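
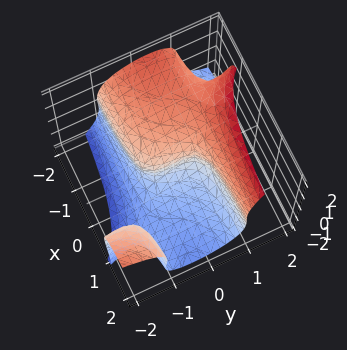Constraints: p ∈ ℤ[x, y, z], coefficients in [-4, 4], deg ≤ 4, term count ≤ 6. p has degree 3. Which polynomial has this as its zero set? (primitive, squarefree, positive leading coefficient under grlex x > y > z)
3*x*y^2 + y^3 + 2*y*z^2 - 2*z^3 - 3*x

(a) The degree is 3 — no degree-2 surface has this shape.
(b) Against the integer gridlines: it crosses the x-axis at the gridline x = 0; it crosses the y-axis at the gridline y = 0.
(c) Together with the visible shape, these determine p as stated.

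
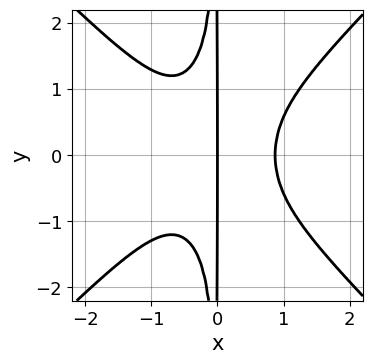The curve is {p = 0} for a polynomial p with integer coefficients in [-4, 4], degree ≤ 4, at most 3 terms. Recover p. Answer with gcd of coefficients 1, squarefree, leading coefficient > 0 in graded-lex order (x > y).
3*x^4 - 3*x^2*y^2 - 2*x

The degree is 4 — a generic line meets the curve in up to 4 points.
Symmetries: it's symmetric under y → −y, forcing even powers of y.
Against the integer gridlines: the visible y-axis segment lies entirely on the curve; one x-axis crossing is at x = 0.
These observations pin down the coefficients.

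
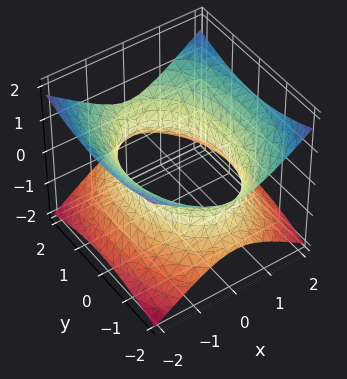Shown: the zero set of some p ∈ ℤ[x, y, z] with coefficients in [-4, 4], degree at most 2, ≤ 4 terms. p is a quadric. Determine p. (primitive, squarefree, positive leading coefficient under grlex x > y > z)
1. deg p = 2.
2. Symmetries: the y ↦ −y reflection is a symmetry, so y appears only in even powers; it's symmetric under z → −z, forcing even powers of z; it's symmetric under x → −x, forcing even powers of x.
3. Observable constraints: the surface avoids every integer z-axis point in the box.
4. These observations pin down the coefficients.

2*x^2 + y^2 - 3*z^2 - 3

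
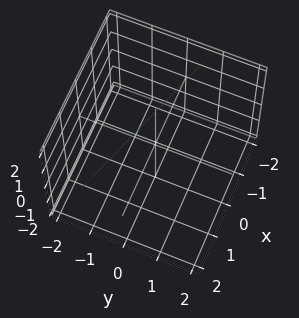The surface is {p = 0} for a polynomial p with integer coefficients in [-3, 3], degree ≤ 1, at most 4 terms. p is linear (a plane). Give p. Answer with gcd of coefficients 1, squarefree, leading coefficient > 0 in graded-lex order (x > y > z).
x + 3*y - z + 2

First, the degree is 1 — the surface is flat (a plane).
Then, observable constraints: it crosses the z-axis at the gridline z = 2; it crosses the x-axis at the gridline x = -2.
Finally, these observations pin down the coefficients.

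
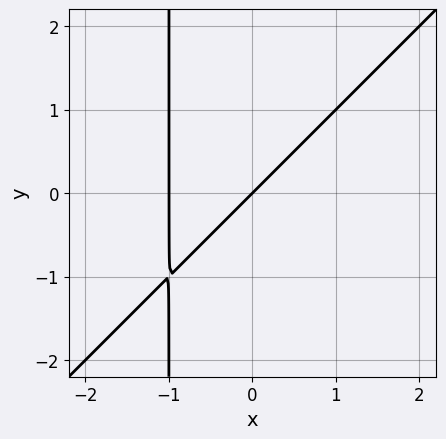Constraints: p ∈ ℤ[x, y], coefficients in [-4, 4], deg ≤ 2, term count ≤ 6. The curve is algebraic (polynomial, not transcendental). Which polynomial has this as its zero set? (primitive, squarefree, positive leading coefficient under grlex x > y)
1. Degree: no degree-1 curve has this shape, so deg p = 2.
2. From the visible intercepts: the x-axis gridline crossings are at x ∈ {-1, 0}; it meets the y-axis at y = 0 (among the integer gridlines).
3. These observations pin down the coefficients.

x^2 - x*y + x - y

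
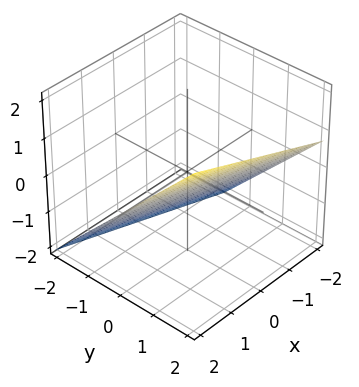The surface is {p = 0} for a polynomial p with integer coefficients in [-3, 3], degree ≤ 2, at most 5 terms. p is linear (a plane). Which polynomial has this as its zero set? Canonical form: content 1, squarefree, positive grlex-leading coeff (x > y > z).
x + 3*y - 3*z - 2

The degree is 1 — every cross-section is a straight line — this is a plane.
Observable constraints: it crosses the x-axis at the gridline x = 2.
Fitting integer coefficients to these (and the overall shape) gives p.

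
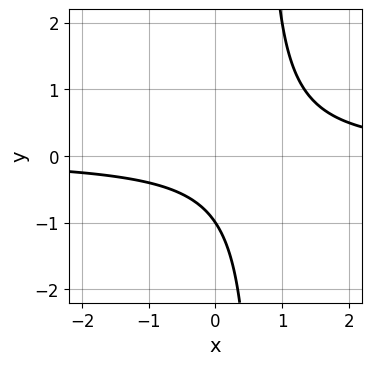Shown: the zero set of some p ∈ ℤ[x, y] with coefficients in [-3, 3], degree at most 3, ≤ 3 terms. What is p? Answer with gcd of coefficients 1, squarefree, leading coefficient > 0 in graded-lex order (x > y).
1. The degree is 2 — a generic line meets the curve in up to 2 points.
2. Checking where it meets the axes: no x-intercept at any integer in the box; it crosses the y-axis at the gridline y = -1.
3. Solving for integer coefficients yields p as stated.

3*x*y - 2*y - 2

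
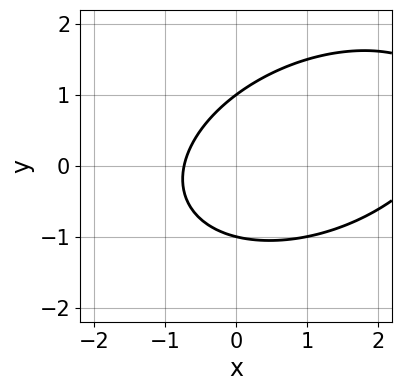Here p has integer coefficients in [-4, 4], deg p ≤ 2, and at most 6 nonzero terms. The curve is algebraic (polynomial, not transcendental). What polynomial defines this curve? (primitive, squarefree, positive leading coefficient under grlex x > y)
x^2 - x*y + 2*y^2 - 2*x - 2

1. deg p = 2. The shape is more complex than any degree-1 curve.
2. Observable constraints: among the integer gridlines, it crosses the y-axis at y ∈ {-1, 1}.
3. These observations pin down the coefficients.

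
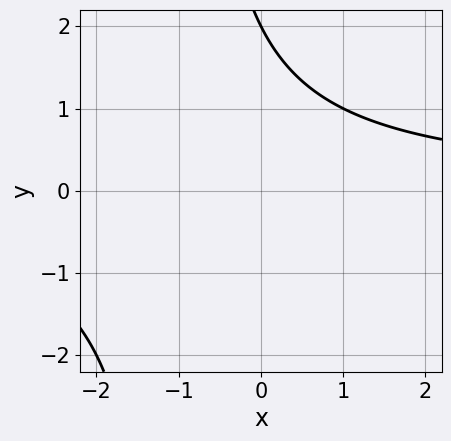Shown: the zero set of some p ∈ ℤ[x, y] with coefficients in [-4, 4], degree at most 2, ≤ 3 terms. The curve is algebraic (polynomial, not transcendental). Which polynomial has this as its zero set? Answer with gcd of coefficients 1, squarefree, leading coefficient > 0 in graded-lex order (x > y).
First, degree: the shape is more complex than any degree-1 curve, so deg p = 2.
Next, checking where it meets the axes: it misses every integer gridline on the x-axis; one y-axis crossing is at y = 2.
Finally, matching integer coefficients to the picture gives p.

x*y + y - 2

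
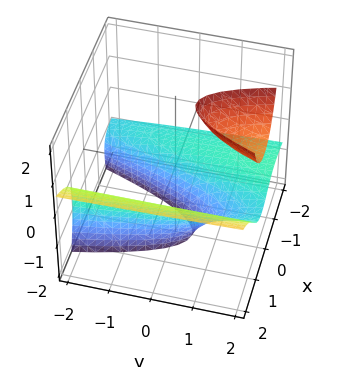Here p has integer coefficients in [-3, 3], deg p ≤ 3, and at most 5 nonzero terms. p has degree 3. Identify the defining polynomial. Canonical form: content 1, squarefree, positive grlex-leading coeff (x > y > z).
x^3 - 3*x^2*z + y*z^2 - 2

(a) There are 2 components. Treating them together as one polynomial.
(b) Degree: no degree-2 surface has this shape, so deg p = 3.
(c) From the visible intercepts: no y-intercept at any integer in the box; no z-intercept at any integer in the box.
(d) Putting this together gives p.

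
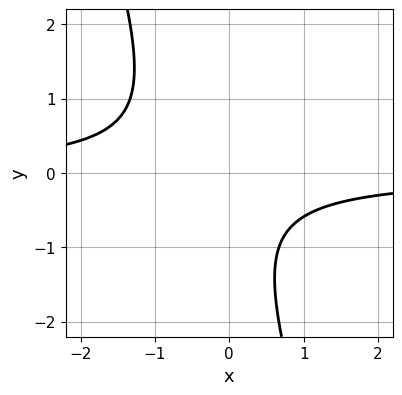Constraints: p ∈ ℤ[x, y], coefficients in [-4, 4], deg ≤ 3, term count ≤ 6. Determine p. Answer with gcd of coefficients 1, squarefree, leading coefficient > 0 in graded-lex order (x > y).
(a) Degree: no degree-1 curve has this shape, so deg p = 2.
(b) Reading off the gridlines: it misses every integer gridline on the x-axis; it misses every integer gridline on the y-axis.
(c) Putting this together gives p.

3*x*y + y^2 + y + 2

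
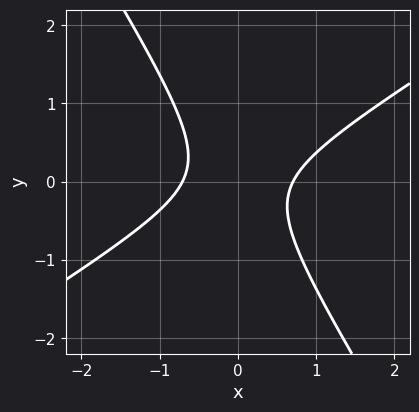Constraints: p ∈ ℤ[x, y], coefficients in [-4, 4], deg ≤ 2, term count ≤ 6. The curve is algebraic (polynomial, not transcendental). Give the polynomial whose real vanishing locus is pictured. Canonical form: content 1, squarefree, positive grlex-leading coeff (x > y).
2*x^2 - 2*x*y - 2*y^2 - 1

deg p = 2. A generic line meets the curve in up to 2 points.
From the axis intercepts and sections: the curve avoids every integer y-axis point in the box.
The integer polynomial consistent with all of this is the stated p.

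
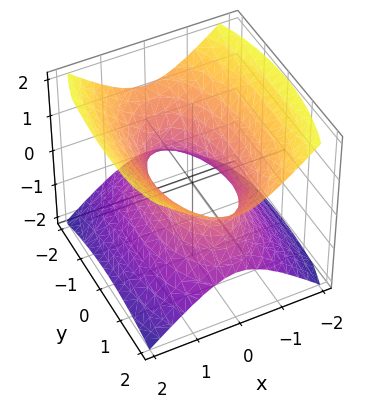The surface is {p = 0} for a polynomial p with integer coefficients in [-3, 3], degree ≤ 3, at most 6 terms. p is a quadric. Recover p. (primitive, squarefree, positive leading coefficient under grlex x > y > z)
3*x^2 + y^2 - 3*z^2 - 2

1. The degree is 2 — an hourglass — one-sheet hyperboloid; a quadric.
2. Symmetries: it's symmetric under x → −x, forcing even powers of x; the z ↦ −z reflection is a symmetry, so z appears only in even powers; it's symmetric under y → −y, forcing even powers of y.
3. Observable constraints: the surface avoids every integer z-axis point in the box.
4. Assembling these constraints gives the stated polynomial.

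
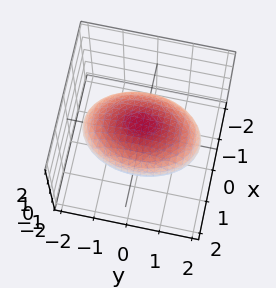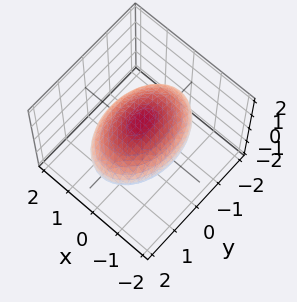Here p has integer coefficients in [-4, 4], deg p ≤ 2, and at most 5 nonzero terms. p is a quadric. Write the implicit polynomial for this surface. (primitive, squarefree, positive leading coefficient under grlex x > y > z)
deg p = 2. Bounded and convex; a quadric.
Symmetries: mirror symmetry x ↦ −x ⇒ only even powers of x; it's symmetric under z → −z, forcing even powers of z; the y ↦ −y reflection is a symmetry, so y appears only in even powers.
From the visible intercepts: among the integer gridlines, it crosses the z-axis at z ∈ {-1, 1}.
Assembling these constraints gives the stated polynomial.

2*x^2 + y^2 + 3*z^2 - 3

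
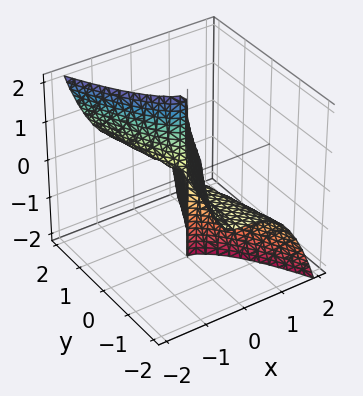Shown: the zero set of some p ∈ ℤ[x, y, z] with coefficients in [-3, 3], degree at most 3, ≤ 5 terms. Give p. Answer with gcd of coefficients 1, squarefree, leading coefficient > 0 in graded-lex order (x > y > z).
1. deg p = 3. No degree-2 surface has this shape.
2. Checking where it meets the axes: every point of the y-axis in the box is on the surface; it meets the x-axis at x = 0 (among the integer gridlines); the visible z-axis segment lies entirely on the surface.
3. Matching integer coefficients to the picture gives p.

3*x^3 - x*y*z + y^2*z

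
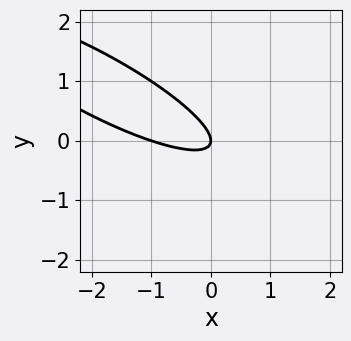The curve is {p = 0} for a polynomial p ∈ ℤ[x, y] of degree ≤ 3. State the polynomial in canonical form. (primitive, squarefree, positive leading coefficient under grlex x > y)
x^2 + 3*x*y + 3*y^2 + x

First, degree: the shape is more complex than any degree-1 curve, so deg p = 2.
Next, from the axis intercepts and sections: it meets the y-axis at y = 0 (among the integer gridlines); the x-axis gridline crossings are at x ∈ {-1, 0}.
Finally, assembling these constraints gives the stated polynomial.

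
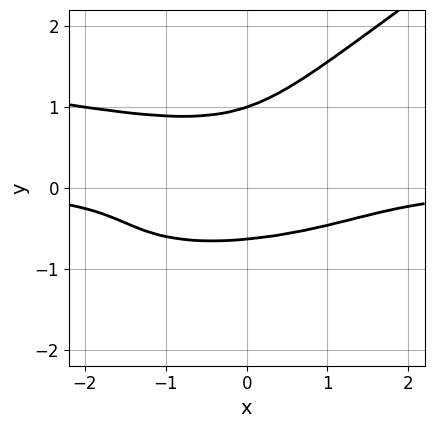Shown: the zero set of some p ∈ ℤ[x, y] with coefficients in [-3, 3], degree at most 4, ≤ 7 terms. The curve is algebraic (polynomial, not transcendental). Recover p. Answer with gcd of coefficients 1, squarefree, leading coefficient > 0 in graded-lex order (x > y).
2*x*y^3 - 3*y^4 + x^2*y + 2*y^3 + 1

The degree is 4 — a generic line meets the curve in up to 4 points.
Against the integer gridlines: no x-intercept at any integer in the box; it meets the y-axis at y = 1 (among the integer gridlines).
Matching integer coefficients to the picture gives p.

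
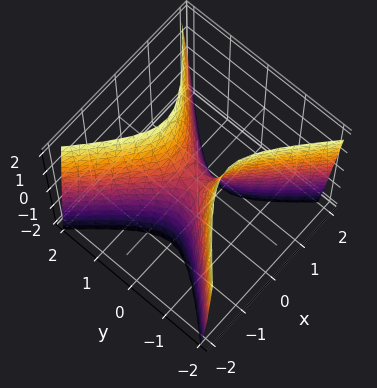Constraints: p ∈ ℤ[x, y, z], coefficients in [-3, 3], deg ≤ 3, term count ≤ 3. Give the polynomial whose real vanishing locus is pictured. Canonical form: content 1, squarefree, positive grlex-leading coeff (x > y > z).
(a) The degree is 2 — a saddle surface; a quadric.
(b) Symmetries: the x ↦ −x reflection is a symmetry, so x appears only in even powers; the y ↦ −y reflection is a symmetry, so y appears only in even powers.
(c) Reading off the gridlines: it crosses the z-axis at the gridline z = 0; one x-axis crossing is at x = 0; it meets the y-axis at y = 0 (among the integer gridlines).
(d) Fitting integer coefficients to these (and the overall shape) gives p.

3*x^2 - 3*y^2 + z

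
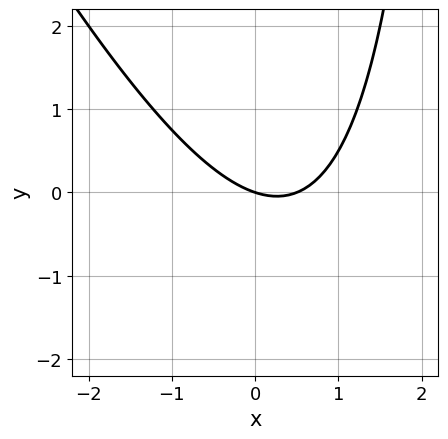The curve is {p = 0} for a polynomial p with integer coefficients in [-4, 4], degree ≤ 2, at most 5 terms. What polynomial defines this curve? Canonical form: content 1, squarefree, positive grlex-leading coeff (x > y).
The degree is 2 — the shape is more complex than any degree-1 curve.
Reading off the gridlines: it crosses the y-axis at the gridline y = 0; one x-axis crossing is at x = 0.
Putting this together gives p.

2*x^2 + x*y - x - 3*y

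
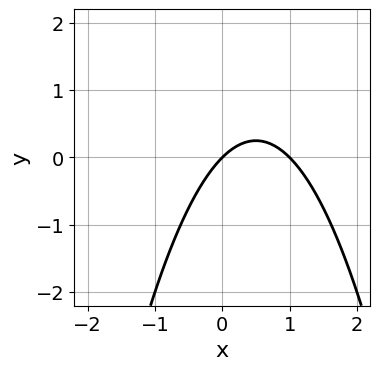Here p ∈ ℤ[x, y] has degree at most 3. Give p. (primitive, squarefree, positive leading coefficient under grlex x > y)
First, degree: a generic line meets the curve in up to 2 points, so deg p = 2.
Then, from the axis intercepts and sections: one y-axis crossing is at y = 0; among the integer gridlines, it crosses the x-axis at x ∈ {0, 1}.
Finally, fitting integer coefficients to these (and the overall shape) gives p.

x^2 - x + y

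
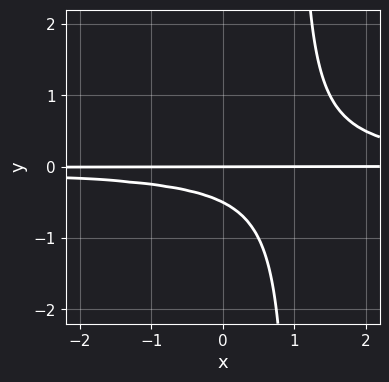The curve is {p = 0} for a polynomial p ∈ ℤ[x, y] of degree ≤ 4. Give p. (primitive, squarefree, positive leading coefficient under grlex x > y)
2*x*y^2 - 2*y^2 - y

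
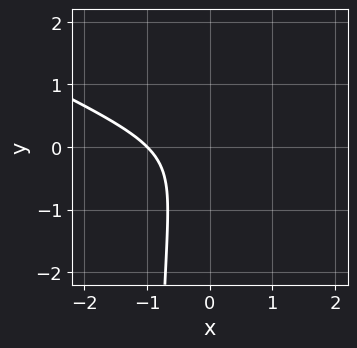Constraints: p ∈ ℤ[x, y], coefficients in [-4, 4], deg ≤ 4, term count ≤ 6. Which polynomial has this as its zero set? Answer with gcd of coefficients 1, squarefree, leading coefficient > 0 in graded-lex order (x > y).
deg p = 3.
Against the integer gridlines: it meets the x-axis at x = -1 (among the integer gridlines); it misses every integer gridline on the y-axis.
These observations pin down the coefficients.

x^3 + 3*x^2*y + 2*x*y^2 + 2*y^2 + 1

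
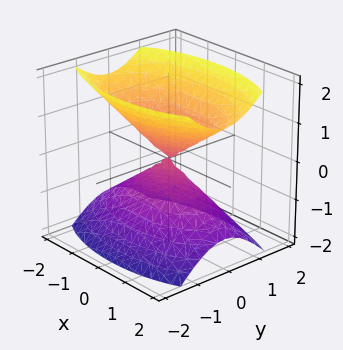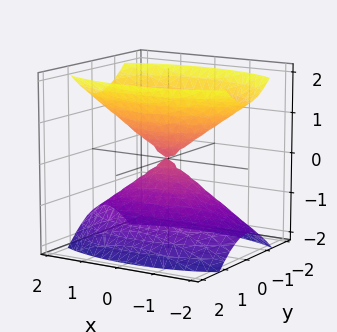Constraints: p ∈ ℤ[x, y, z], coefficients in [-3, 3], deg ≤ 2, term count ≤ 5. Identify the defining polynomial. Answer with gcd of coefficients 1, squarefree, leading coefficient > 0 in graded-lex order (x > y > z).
x^2 + 3*y^2 - 2*z^2

1. The picture has 2 separate pieces. Treating them together as one polynomial.
2. Degree: a double cone through the origin; a quadric, so deg p = 2.
3. Symmetries: mirror symmetry x ↦ −x ⇒ only even powers of x; it's symmetric under y → −y, forcing even powers of y; it's symmetric under z → −z, forcing even powers of z.
4. Reading off the gridlines: it crosses the z-axis at the gridline z = 0; one x-axis crossing is at x = 0; it meets the y-axis at y = 0 (among the integer gridlines).
5. The integer polynomial consistent with all of this is the stated p.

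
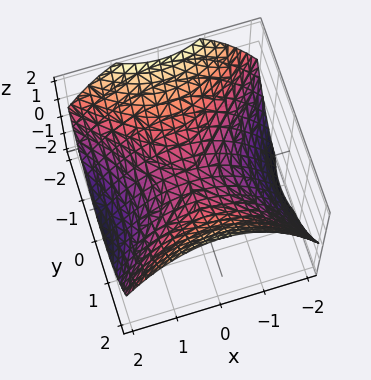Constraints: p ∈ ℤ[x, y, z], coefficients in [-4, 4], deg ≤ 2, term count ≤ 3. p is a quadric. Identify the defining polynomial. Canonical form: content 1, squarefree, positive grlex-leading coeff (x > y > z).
x^2 - y^2 + 2*z

(a) Degree: a hyperbolic paraboloid; a quadric, so deg p = 2.
(b) Symmetries: it's symmetric under x → −x, forcing even powers of x; mirror symmetry y ↦ −y ⇒ only even powers of y.
(c) From the axis intercepts and sections: it meets the y-axis at y = 0 (among the integer gridlines); it meets the z-axis at z = 0 (among the integer gridlines); it meets the x-axis at x = 0 (among the integer gridlines).
(d) Putting this together gives p.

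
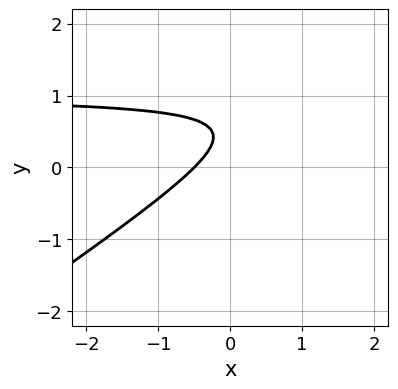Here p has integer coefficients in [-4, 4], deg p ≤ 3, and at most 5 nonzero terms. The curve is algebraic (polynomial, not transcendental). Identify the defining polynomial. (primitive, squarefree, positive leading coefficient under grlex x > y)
1. deg p = 2.
2. Observable constraints: it misses every integer gridline on the y-axis.
3. These observations pin down the coefficients.

2*x*y - 3*y^2 - 2*x + 3*y - 1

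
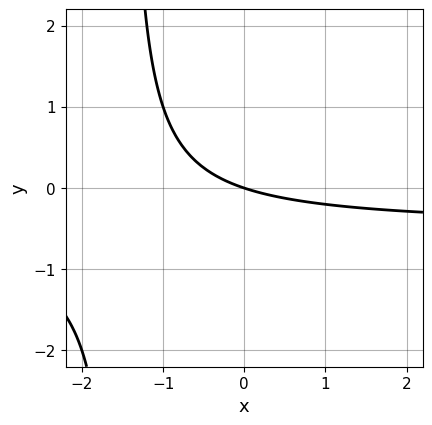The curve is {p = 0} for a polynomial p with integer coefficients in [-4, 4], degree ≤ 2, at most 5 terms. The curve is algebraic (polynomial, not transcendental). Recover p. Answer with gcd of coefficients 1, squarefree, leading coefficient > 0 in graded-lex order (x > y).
2*x*y + x + 3*y

First, degree: no degree-1 curve has this shape, so deg p = 2.
Next, checking where it meets the axes: it meets the x-axis at x = 0 (among the integer gridlines); it crosses the y-axis at the gridline y = 0.
Finally, these observations pin down the coefficients.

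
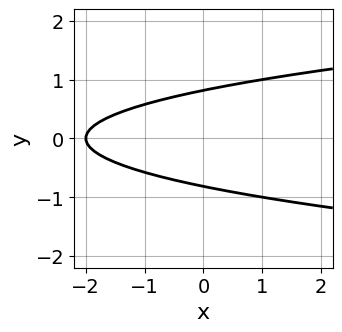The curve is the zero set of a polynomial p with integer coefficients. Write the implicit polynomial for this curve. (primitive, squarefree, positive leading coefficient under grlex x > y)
3*y^2 - x - 2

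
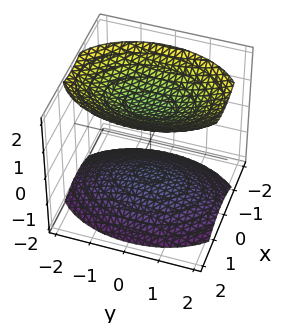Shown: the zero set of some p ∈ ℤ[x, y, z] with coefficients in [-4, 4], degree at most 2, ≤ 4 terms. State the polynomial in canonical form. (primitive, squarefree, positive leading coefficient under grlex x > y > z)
First, I count 2 distinct pieces. They look like related sheets of one shape, so recover p as a whole.
Then, deg p = 2. Two separate bowl-shaped sheets opening away from each other; a quadric.
Next, symmetries: the x ↦ −x reflection is a symmetry, so x appears only in even powers; mirror symmetry y ↦ −y ⇒ only even powers of y; it's symmetric under z → −z, forcing even powers of z.
Next, against the integer gridlines: the surface avoids every integer y-axis point in the box; it misses every integer gridline on the x-axis.
Finally, fitting integer coefficients to these (and the overall shape) gives p.

2*x^2 + y^2 - 2*z^2 + 3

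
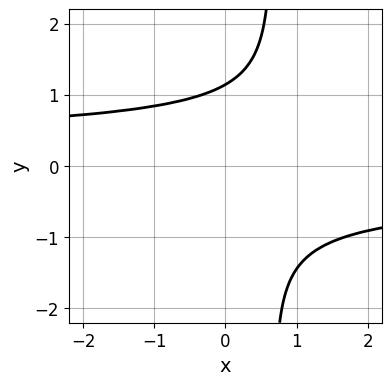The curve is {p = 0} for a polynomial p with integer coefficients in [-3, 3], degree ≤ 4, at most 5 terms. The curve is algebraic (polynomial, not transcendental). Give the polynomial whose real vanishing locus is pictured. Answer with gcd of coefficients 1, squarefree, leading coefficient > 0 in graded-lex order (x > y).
(a) deg p = 4. The shape is more complex than any degree-3 curve.
(b) Observable constraints: the curve avoids every integer x-axis point in the box.
(c) Together with the visible shape, these determine p as stated.

3*x*y^3 - 2*y^3 + 3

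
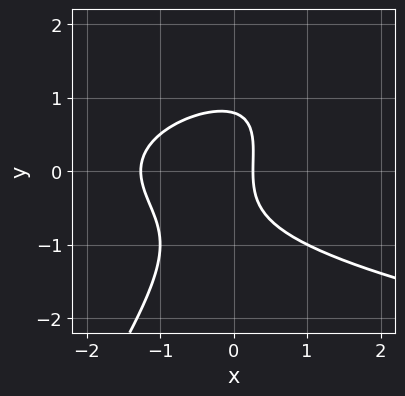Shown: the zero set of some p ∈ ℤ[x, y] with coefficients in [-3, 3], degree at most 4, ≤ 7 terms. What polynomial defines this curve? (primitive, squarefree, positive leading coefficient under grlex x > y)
3*x*y^2 - 2*y^3 - 3*x^2 - 3*x + 1

First, degree: no degree-2 curve has this shape, so deg p = 3.
Finally, putting this together gives p.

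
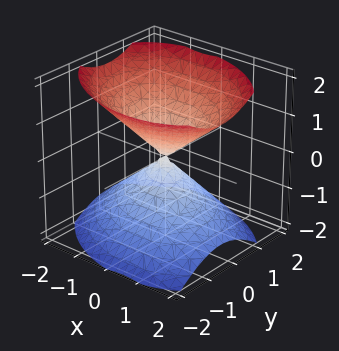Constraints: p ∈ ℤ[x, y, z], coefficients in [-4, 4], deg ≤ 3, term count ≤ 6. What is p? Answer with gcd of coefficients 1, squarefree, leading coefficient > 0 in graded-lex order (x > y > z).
2*x^2 + x*y + 3*y^2 - 3*z^2

First, the picture has 2 separate pieces. Treating them together as one polynomial.
Next, the degree is 2 — no degree-1 surface has this shape.
Then, observable constraints: it crosses the x-axis at the gridline x = 0; it crosses the z-axis at the gridline z = 0; it crosses the y-axis at the gridline y = 0.
Finally, fitting integer coefficients to these (and the overall shape) gives p.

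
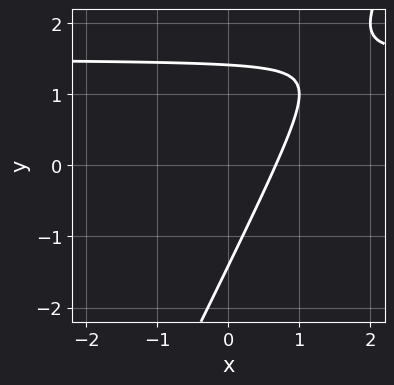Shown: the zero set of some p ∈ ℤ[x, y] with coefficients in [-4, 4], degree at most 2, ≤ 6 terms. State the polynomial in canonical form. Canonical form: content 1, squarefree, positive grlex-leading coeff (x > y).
2*x*y - y^2 - 3*x + 2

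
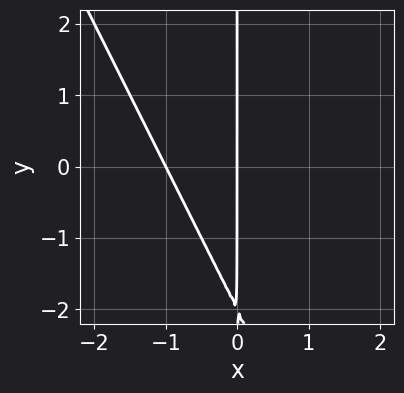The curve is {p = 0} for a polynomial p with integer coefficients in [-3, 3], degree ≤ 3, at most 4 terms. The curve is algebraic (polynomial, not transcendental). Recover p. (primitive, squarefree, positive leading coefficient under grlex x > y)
1. Degree: no degree-1 curve has this shape, so deg p = 2.
2. Checking where it meets the axes: the visible y-axis segment lies entirely on the curve; among the integer gridlines, it crosses the x-axis at x ∈ {-1, 0}.
3. The integer polynomial consistent with all of this is the stated p.

2*x^2 + x*y + 2*x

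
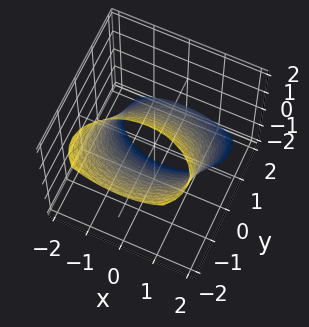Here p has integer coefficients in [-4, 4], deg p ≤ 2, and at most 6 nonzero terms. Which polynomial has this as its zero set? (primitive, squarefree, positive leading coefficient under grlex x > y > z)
1. The degree is 2 — the shape is more complex than any degree-1 surface.
2. From the visible intercepts: among the integer gridlines, it crosses the y-axis at y ∈ {-1, 1}.
3. These observations pin down the coefficients.

x^2 + 2*y^2 + 3*y*z + z^2 - 2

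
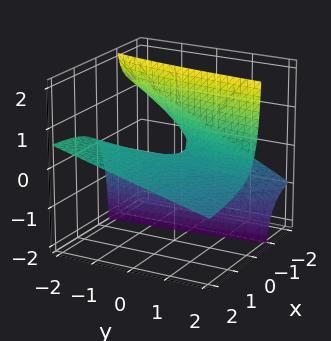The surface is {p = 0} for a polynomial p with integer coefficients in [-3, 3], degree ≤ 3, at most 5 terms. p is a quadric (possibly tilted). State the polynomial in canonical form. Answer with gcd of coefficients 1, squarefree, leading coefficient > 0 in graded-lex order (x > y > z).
(a) deg p = 2. The shape is more complex than any degree-1 surface.
(b) From the visible intercepts: the visible x-axis segment lies entirely on the surface; one z-axis crossing is at z = 0; every point of the y-axis in the box is on the surface.
(c) Putting this together gives p.

x*y + 3*x*z + 2*z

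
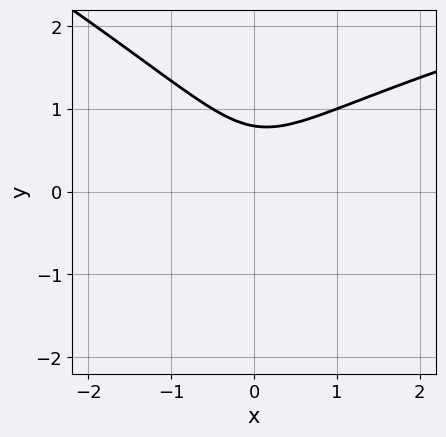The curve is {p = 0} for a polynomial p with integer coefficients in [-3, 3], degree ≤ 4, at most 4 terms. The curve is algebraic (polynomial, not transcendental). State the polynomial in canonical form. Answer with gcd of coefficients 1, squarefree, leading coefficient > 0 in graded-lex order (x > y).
x*y^2 + 2*y^3 - 2*x^2 - 1

(a) The degree is 3 — no degree-2 curve has this shape.
(b) From the visible intercepts: the curve avoids every integer x-axis point in the box.
(c) The integer polynomial consistent with all of this is the stated p.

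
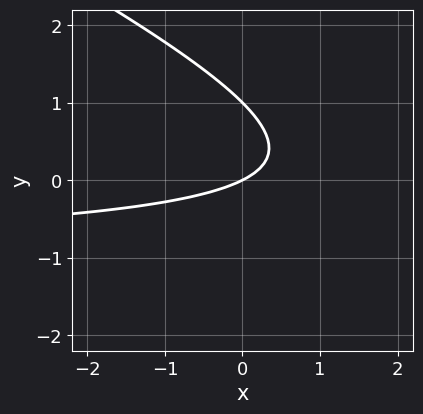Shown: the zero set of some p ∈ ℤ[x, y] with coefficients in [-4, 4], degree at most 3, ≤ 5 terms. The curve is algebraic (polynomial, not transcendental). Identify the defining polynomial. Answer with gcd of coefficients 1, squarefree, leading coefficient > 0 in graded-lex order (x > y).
(a) Degree: the shape is more complex than any degree-1 curve, so deg p = 2.
(b) From the visible intercepts: the y-axis gridline crossings are at y ∈ {0, 1}; it meets the x-axis at x = 0 (among the integer gridlines).
(c) Matching integer coefficients to the picture gives p.

x*y + 2*y^2 + x - 2*y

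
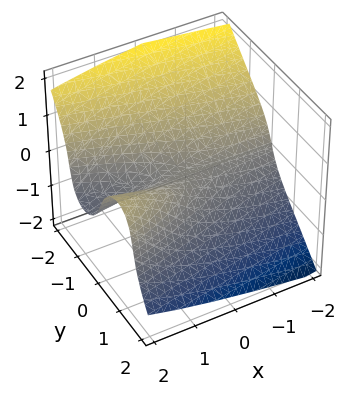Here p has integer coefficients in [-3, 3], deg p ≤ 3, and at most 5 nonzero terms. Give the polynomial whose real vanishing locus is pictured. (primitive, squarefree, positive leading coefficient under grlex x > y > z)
y^3 + z^3 - x*y + z

(a) Degree: no degree-2 surface has this shape, so deg p = 3.
(b) Observable constraints: it meets the z-axis at z = 0 (among the integer gridlines); every point of the x-axis in the box is on the surface; one y-axis crossing is at y = 0.
(c) These observations pin down the coefficients.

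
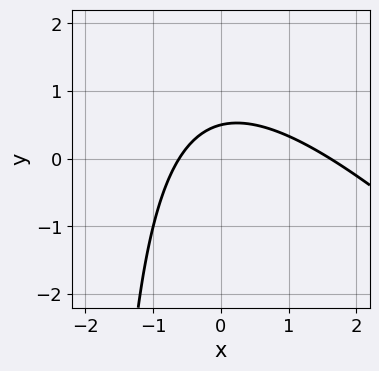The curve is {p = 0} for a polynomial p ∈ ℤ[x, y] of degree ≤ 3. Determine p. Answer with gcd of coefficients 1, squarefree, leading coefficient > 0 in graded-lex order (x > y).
x^2 + x*y - x + 2*y - 1

(a) deg p = 2.
(b) Putting this together gives p.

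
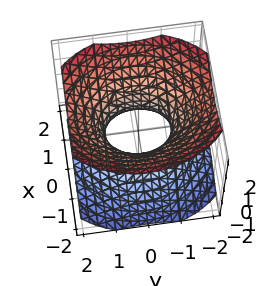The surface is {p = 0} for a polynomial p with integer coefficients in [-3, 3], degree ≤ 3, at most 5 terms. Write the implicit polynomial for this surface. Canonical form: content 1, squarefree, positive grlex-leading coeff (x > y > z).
3*x^2 + 2*y^2 - 3*z^2 - 2

First, degree: an hourglass — one-sheet hyperboloid; a quadric, so deg p = 2.
Then, symmetries: mirror symmetry x ↦ −x ⇒ only even powers of x; mirror symmetry z ↦ −z ⇒ only even powers of z; mirror symmetry y ↦ −y ⇒ only even powers of y.
Then, from the visible intercepts: no z-intercept at any integer in the box; the y-axis gridline crossings are at y ∈ {-1, 1}.
Finally, these observations pin down the coefficients.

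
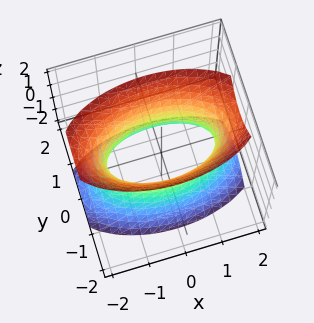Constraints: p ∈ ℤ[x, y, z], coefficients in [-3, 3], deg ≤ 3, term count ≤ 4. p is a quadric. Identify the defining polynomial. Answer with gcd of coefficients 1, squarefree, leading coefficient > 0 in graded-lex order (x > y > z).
x^2 + 3*y^2 - z^2 - 2

1. deg p = 2. An hourglass — one-sheet hyperboloid; a quadric.
2. Symmetries: the y ↦ −y reflection is a symmetry, so y appears only in even powers; it's symmetric under z → −z, forcing even powers of z; the x ↦ −x reflection is a symmetry, so x appears only in even powers.
3. Reading off the gridlines: it misses every integer gridline on the z-axis.
4. Matching integer coefficients to the picture gives p.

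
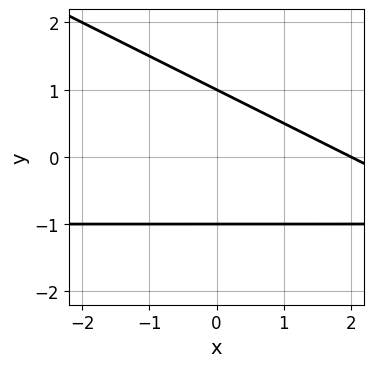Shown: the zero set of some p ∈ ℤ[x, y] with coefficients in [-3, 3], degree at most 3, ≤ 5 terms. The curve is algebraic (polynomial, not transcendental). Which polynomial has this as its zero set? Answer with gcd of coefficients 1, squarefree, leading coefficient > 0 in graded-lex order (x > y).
The degree is 2 — a generic line meets the curve in up to 2 points.
Reading off the gridlines: it meets the x-axis at x = 2 (among the integer gridlines); the y-axis gridline crossings are at y ∈ {-1, 1}.
Putting this together gives p.

x*y + 2*y^2 + x - 2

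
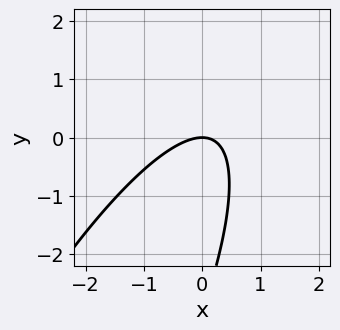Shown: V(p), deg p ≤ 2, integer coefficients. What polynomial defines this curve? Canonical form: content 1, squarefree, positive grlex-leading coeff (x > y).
3*x^2 - 3*x*y + y^2 + 3*y

(a) Degree: a generic line meets the curve in up to 2 points, so deg p = 2.
(b) Against the integer gridlines: one x-axis crossing is at x = 0; one y-axis crossing is at y = 0.
(c) These observations pin down the coefficients.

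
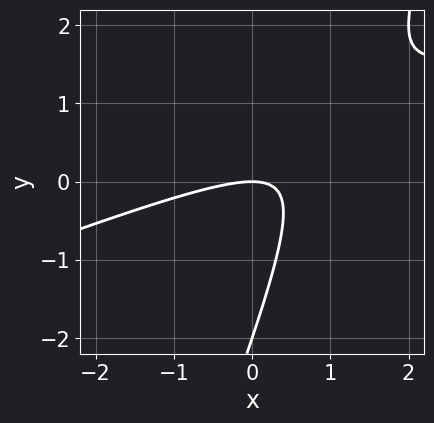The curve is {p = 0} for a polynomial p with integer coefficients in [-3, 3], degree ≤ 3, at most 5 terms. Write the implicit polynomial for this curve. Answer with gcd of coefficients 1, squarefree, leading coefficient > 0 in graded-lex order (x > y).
(a) The degree is 2 — no degree-1 curve has this shape.
(b) Against the integer gridlines: the y-axis gridline crossings are at y ∈ {-2, 0}; one x-axis crossing is at x = 0.
(c) These observations pin down the coefficients.

x^2 - 3*x*y + y^2 + 2*y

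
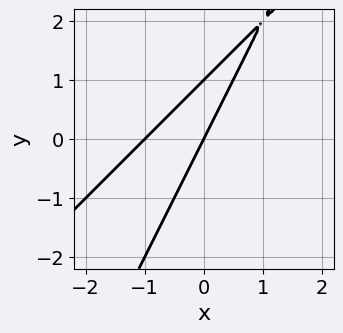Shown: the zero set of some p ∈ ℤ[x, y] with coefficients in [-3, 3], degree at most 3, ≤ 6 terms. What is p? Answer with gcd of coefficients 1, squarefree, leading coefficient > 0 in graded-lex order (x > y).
2*x^2 - 3*x*y + y^2 + 2*x - y

(a) deg p = 2. The shape is more complex than any degree-1 curve.
(b) Reading off the gridlines: among the integer gridlines, it crosses the x-axis at x ∈ {-1, 0}; the y-axis gridline crossings are at y ∈ {0, 1}.
(c) The integer polynomial consistent with all of this is the stated p.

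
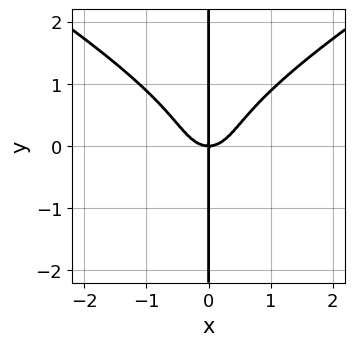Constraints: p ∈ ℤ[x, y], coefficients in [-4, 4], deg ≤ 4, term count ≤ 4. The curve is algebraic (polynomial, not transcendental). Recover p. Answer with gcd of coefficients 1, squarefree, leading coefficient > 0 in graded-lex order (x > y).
The degree is 4 — no degree-3 curve has this shape.
Observable constraints: it crosses the x-axis at the gridline x = 0; every point of the y-axis in the box is on the curve.
Solving for integer coefficients yields p as stated.

x^3*y - 3*x*y^3 + 3*x^3 - 2*x*y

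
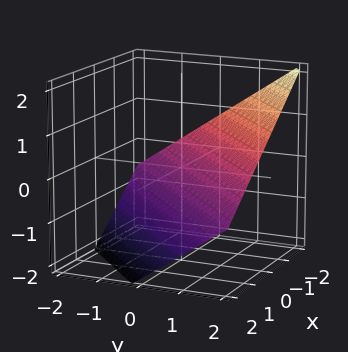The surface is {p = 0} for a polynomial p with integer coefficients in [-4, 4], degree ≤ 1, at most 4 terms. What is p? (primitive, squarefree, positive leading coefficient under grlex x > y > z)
2*x - 2*y + 3*z + 2

1. The degree is 1 — every cross-section is a straight line — this is a plane.
2. Against the integer gridlines: it crosses the y-axis at the gridline y = 1; it crosses the x-axis at the gridline x = -1.
3. The integer polynomial consistent with all of this is the stated p.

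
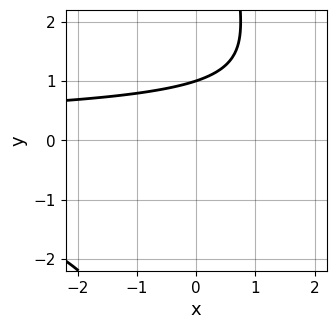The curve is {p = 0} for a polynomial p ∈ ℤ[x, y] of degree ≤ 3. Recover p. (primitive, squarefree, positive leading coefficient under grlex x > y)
x*y^2 - 3*y + 3

1. The degree is 3 — no degree-2 curve has this shape.
2. From the visible intercepts: it meets the y-axis at y = 1 (among the integer gridlines); no x-intercept at any integer in the box.
3. Assembling these constraints gives the stated polynomial.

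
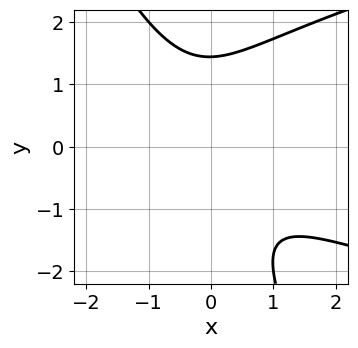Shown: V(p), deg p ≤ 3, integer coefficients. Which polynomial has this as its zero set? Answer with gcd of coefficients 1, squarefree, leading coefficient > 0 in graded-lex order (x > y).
2*x*y^2 + y^3 - 3*x^2 - 3*x*y - 3

(a) Degree: no degree-2 curve has this shape, so deg p = 3.
(b) Against the integer gridlines: it misses every integer gridline on the x-axis.
(c) Assembling these constraints gives the stated polynomial.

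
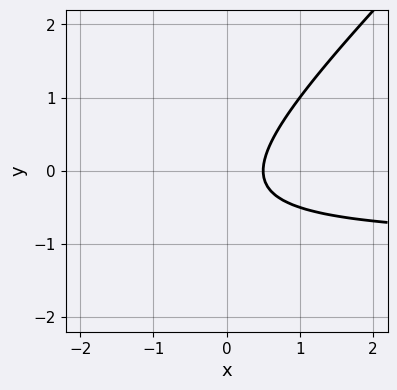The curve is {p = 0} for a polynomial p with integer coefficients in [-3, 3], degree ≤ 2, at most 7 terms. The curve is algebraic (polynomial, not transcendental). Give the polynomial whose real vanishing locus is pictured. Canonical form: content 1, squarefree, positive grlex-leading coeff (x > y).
2*x*y - 2*y^2 + 2*x - y - 1

1. The degree is 2 — no degree-1 curve has this shape.
2. From the visible intercepts: the curve avoids every integer y-axis point in the box.
3. Assembling these constraints gives the stated polynomial.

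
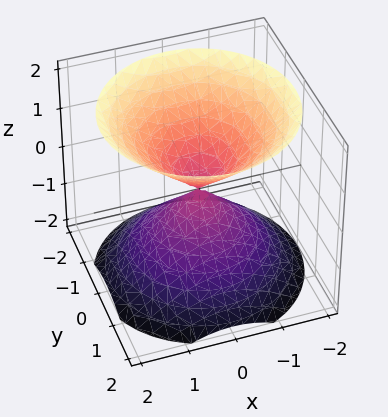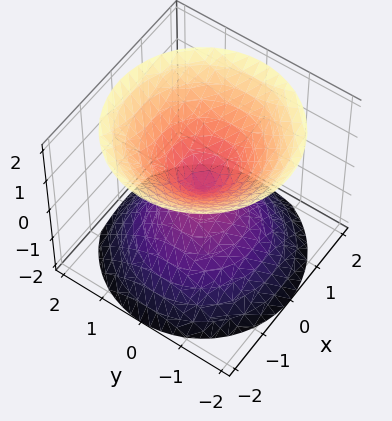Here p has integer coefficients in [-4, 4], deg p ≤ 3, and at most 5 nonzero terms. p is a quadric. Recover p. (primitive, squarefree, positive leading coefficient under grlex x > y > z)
x^2 + y^2 - z^2

(a) The picture has 2 separate pieces. They look like related sheets of one shape, so recover p as a whole.
(b) The degree is 2 — two nappes meeting at a single point; a quadric.
(c) By symmetry, every cross-section ⟂ z is a circle, so x, y appear only via x² + y²; mirror symmetry z ↦ −z ⇒ only even powers of z.
(d) From the visible intercepts: it crosses the y-axis at the gridline y = 0; one z-axis crossing is at z = 0; a circular section at z = -1 has radius exactly 1.
(e) Putting this together gives p.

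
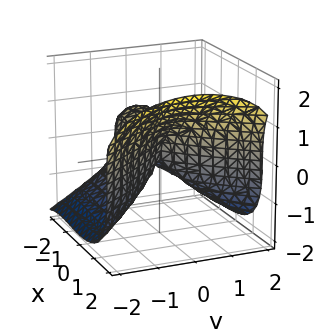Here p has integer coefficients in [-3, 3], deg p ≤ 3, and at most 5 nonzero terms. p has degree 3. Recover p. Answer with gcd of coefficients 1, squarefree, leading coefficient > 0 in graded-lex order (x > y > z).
First, degree: a generic line meets the surface in up to 3 points, so deg p = 3.
Then, reading off the gridlines: it crosses the z-axis at the gridline z = 0; among the integer gridlines, it crosses the x-axis at x ∈ {-2, 0}.
Finally, fitting integer coefficients to these (and the overall shape) gives p.

x^3 - 2*z^3 + 2*x^2 - 3*y^2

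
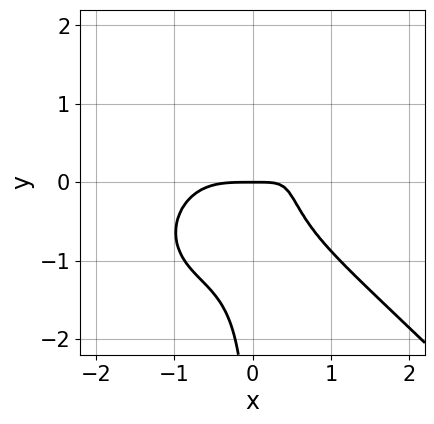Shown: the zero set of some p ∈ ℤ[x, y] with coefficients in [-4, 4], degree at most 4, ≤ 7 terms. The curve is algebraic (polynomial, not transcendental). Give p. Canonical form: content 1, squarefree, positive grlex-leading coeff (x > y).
First, deg p = 4. No degree-3 curve has this shape.
Then, reading off the gridlines: one y-axis crossing is at y = 0; it crosses the x-axis at the gridline x = 0.
Finally, the integer polynomial consistent with all of this is the stated p.

2*x^4 + 2*x*y^3 - 2*x*y^2 - 3*x*y + 2*y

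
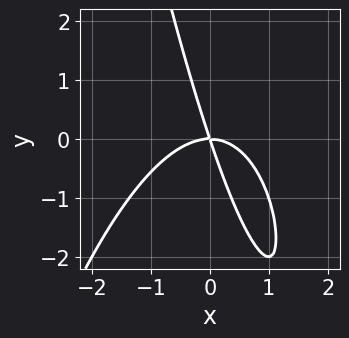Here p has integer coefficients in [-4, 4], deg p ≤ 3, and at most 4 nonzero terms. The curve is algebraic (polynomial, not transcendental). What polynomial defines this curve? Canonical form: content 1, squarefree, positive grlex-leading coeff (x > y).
2*x^3 + 3*x*y + y^2

First, deg p = 3. No degree-2 curve has this shape.
Then, observable constraints: it crosses the y-axis at the gridline y = 0; it crosses the x-axis at the gridline x = 0.
Finally, assembling these constraints gives the stated polynomial.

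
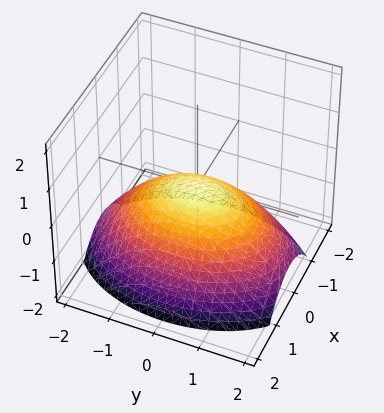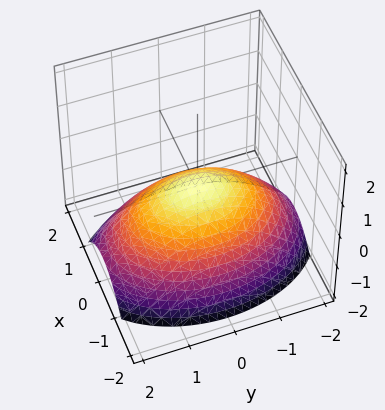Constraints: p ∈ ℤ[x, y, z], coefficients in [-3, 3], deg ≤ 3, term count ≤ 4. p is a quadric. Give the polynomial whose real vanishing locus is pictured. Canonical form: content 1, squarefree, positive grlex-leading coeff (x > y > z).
2*x^2 + y^2 + 3*z

First, deg p = 2. A single bowl opening along one axis; a quadric.
Next, symmetries: it's symmetric under x → −x, forcing even powers of x; mirror symmetry y ↦ −y ⇒ only even powers of y.
Next, from the visible intercepts: it meets the x-axis at x = 0 (among the integer gridlines); it meets the z-axis at z = 0 (among the integer gridlines); it crosses the y-axis at the gridline y = 0.
Finally, fitting integer coefficients to these (and the overall shape) gives p.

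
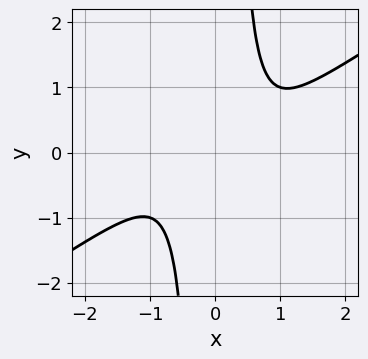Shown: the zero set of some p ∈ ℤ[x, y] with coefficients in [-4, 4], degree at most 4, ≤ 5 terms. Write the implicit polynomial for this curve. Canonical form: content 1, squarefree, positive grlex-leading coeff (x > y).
2*x^4 - 3*x^3*y + 1

1. deg p = 4. The shape is more complex than any degree-3 curve.
2. Observable constraints: no x-intercept at any integer in the box; the curve avoids every integer y-axis point in the box.
3. Fitting integer coefficients to these (and the overall shape) gives p.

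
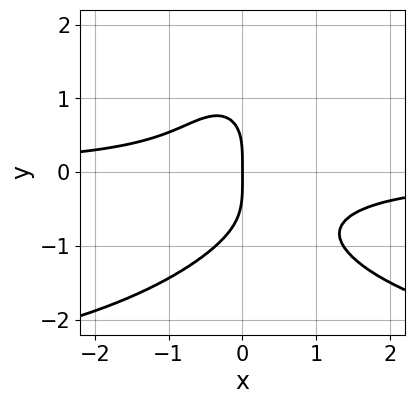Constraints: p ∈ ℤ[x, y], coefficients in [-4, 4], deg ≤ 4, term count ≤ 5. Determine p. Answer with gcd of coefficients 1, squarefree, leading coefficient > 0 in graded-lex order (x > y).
x^2*y^2 + y^4 + 3*x^2*y + 2*x

1. The degree is 4 — no degree-3 curve has this shape.
2. Reading off the gridlines: it meets the y-axis at y = 0 (among the integer gridlines); it meets the x-axis at x = 0 (among the integer gridlines).
3. Putting this together gives p.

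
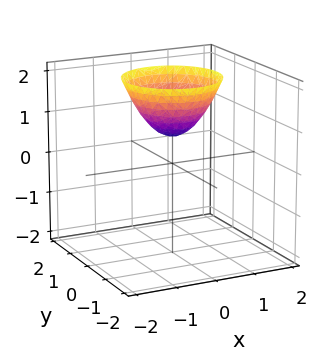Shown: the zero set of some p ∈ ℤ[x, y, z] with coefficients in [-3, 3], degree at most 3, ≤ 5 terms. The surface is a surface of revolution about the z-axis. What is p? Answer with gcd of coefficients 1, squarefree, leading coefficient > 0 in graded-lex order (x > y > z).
deg p = 2. A generic line meets the surface in up to 2 points.
Symmetry: the surface is invariant under rotation about z: p = q(x² + y², z).
Checking where it meets the axes: the surface avoids every integer x-axis point in the box; a circular section at z = 2 has radius between 1 and 2.
Matching integer coefficients to the picture gives p.

3*x^2 + 3*y^2 - 3*z + 2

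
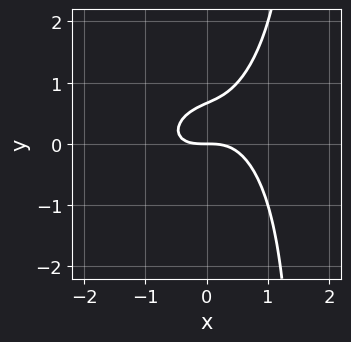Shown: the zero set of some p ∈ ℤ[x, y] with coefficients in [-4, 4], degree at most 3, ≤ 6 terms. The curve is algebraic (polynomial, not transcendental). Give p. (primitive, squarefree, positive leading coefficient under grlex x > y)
The degree is 3 — the shape is more complex than any degree-2 curve.
Checking where it meets the axes: it meets the x-axis at x = 0 (among the integer gridlines); it meets the y-axis at y = 0 (among the integer gridlines).
The integer polynomial consistent with all of this is the stated p.

2*x^3 - x^2*y + 2*x*y^2 - 3*y^2 + 2*y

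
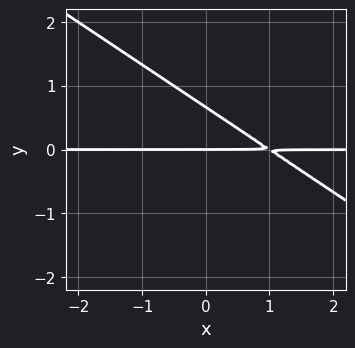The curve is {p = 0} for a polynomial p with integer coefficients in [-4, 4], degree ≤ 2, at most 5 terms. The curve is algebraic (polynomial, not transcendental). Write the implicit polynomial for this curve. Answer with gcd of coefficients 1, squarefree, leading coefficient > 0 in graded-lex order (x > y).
2*x*y + 3*y^2 - 2*y

(a) The degree is 2 — no degree-1 curve has this shape.
(b) From the visible intercepts: the visible x-axis segment lies entirely on the curve; one y-axis crossing is at y = 0.
(c) Solving for integer coefficients yields p as stated.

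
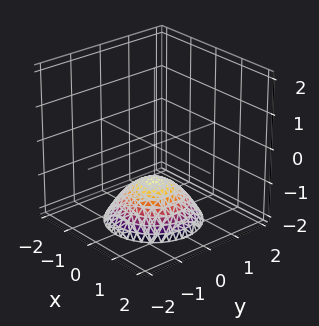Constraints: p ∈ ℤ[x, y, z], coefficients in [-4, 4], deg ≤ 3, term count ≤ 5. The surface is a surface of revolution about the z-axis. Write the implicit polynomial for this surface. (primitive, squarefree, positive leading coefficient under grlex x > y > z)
2*x^2 + 2*y^2 + 3*z + 3

(a) The degree is 2 — the shape is more complex than any degree-1 surface.
(b) Symmetries: rotational symmetry about the z-axis ⇒ p depends on x, y only through x² + y².
(c) Checking where it meets the axes: a circular section at z = -2 has radius between 1 and 2; it crosses the z-axis at the gridline z = -1; no y-intercept at any integer in the box.
(d) The integer polynomial consistent with all of this is the stated p.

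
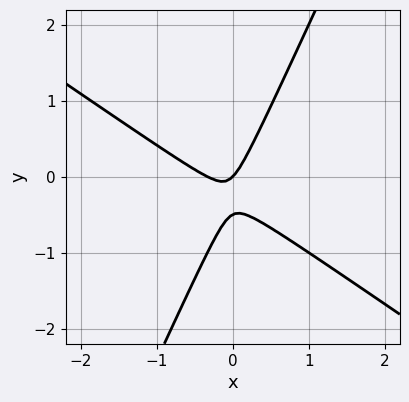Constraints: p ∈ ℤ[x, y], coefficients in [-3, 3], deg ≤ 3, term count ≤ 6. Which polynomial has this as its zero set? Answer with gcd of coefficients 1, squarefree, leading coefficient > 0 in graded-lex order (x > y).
3*x^2 + 3*x*y - 2*y^2 + x - y

(a) Degree: the shape is more complex than any degree-1 curve, so deg p = 2.
(b) From the visible intercepts: one x-axis crossing is at x = 0; it meets the y-axis at y = 0 (among the integer gridlines).
(c) The integer polynomial consistent with all of this is the stated p.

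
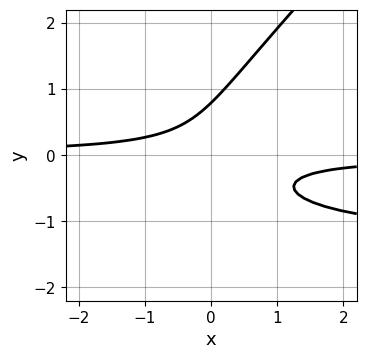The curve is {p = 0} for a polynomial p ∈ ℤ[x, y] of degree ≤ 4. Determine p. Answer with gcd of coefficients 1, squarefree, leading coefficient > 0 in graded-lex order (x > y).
(a) deg p = 3. The shape is more complex than any degree-2 curve.
(b) Checking where it meets the axes: no x-intercept at any integer in the box.
(c) Putting this together gives p.

2*x*y^2 - 2*y^3 + 3*x*y + 1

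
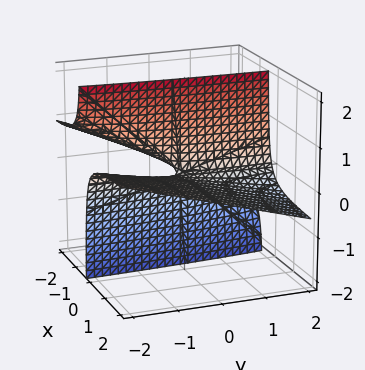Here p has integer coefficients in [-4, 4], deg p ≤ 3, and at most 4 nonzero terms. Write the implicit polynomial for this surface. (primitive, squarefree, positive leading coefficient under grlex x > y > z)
1. Degree: a generic line meets the surface in up to 2 points, so deg p = 2.
2. From the axis intercepts and sections: the visible y-axis segment lies entirely on the surface; it meets the z-axis at z = 0 (among the integer gridlines); every point of the x-axis in the box is on the surface.
3. Assembling these constraints gives the stated polynomial.

x*y + 3*x*z + z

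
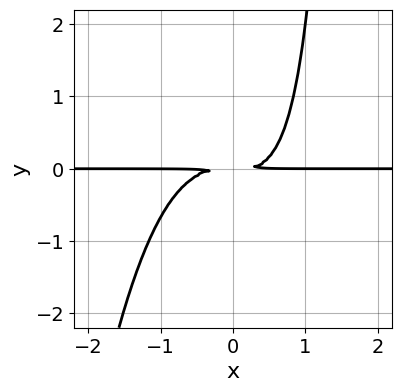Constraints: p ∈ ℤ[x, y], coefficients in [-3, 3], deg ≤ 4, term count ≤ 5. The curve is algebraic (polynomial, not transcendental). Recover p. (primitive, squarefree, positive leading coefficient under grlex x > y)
1. deg p = 4. No degree-3 curve has this shape.
2. Checking where it meets the axes: every point of the x-axis in the box is on the curve.
3. Fitting integer coefficients to these (and the overall shape) gives p.

2*x^3*y + x*y^2 - 2*y^2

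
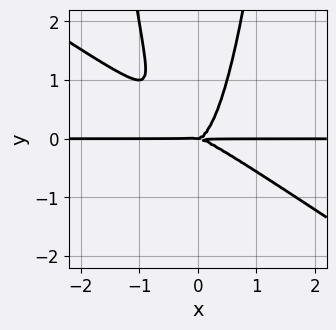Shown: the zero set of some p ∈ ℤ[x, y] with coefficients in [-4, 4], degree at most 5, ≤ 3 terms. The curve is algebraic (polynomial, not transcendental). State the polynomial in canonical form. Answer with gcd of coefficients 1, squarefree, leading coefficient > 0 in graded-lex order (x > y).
(a) Degree: the shape is more complex than any degree-3 curve, so deg p = 4.
(b) From the axis intercepts and sections: the visible x-axis segment lies entirely on the curve; it meets the y-axis at y = 0 (among the integer gridlines).
(c) Putting this together gives p.

2*x^3*y + 3*x^2*y^2 - y^3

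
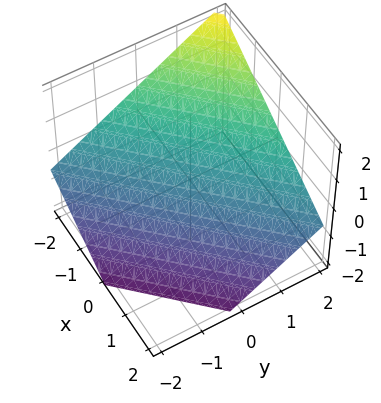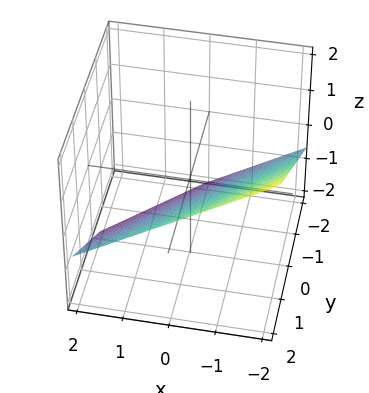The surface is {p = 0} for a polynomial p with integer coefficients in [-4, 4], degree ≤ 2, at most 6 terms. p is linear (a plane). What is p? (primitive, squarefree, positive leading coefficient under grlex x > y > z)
2*x - 2*y + 3*z + 2

First, degree: every cross-section is a straight line — this is a plane, so deg p = 1.
Next, from the axis intercepts and sections: one y-axis crossing is at y = 1; it meets the x-axis at x = -1 (among the integer gridlines).
Finally, these observations pin down the coefficients.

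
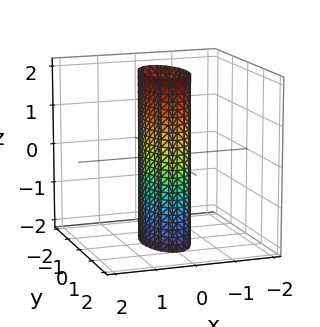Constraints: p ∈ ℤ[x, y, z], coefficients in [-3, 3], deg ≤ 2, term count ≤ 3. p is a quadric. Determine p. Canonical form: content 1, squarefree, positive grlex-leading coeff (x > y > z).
(a) The degree is 2 — a cylinder; a quadric.
(b) Symmetries: mirror symmetry z ↦ −z ⇒ only even powers of z; the x ↦ −x reflection is a symmetry, so x appears only in even powers; the y ↦ −y reflection is a symmetry, so y appears only in even powers.
(c) From the visible intercepts: among the integer gridlines, it crosses the y-axis at y ∈ {-1, 1}; it misses every integer gridline on the z-axis.
(d) Assembling these constraints gives the stated polynomial.

3*x^2 + y^2 - 1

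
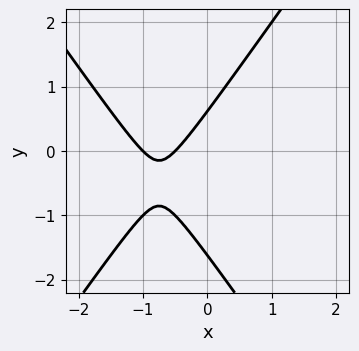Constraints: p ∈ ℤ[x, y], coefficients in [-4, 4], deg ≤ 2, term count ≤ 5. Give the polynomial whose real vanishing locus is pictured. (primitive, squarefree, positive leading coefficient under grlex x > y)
2*x^2 - y^2 + 3*x - y + 1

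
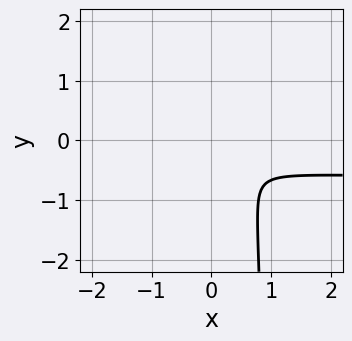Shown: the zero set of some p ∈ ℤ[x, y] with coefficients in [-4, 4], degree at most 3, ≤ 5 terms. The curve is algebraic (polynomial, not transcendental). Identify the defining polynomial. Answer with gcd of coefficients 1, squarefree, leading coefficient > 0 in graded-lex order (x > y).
First, deg p = 3. The shape is more complex than any degree-2 curve.
Finally, matching integer coefficients to the picture gives p.

3*x^2*y - 3*x*y^2 + 2*x^2 + 3*y^2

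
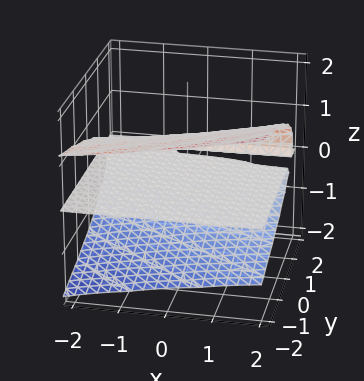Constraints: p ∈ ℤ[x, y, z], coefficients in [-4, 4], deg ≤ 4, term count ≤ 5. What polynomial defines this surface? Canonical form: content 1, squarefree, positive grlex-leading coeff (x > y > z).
x*z^2 - 3*z^3 - 2*y*z + 3*z

1. The degree is 3 — the shape is more complex than any degree-2 surface.
2. Observable constraints: among the integer gridlines, it crosses the z-axis at z ∈ {-1, 0, 1}; every point of the x-axis in the box is on the surface; the visible y-axis segment lies entirely on the surface.
3. Together with the visible shape, these determine p as stated.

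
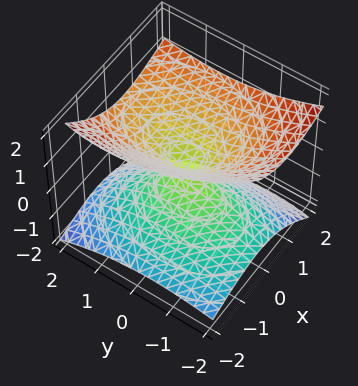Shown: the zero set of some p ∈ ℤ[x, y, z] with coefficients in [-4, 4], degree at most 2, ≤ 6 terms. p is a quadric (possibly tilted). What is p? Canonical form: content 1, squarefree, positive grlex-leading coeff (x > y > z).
2*x^2 - 2*x*z + y^2 - y*z - 3*z^2

deg p = 2. A generic line meets the surface in up to 2 points.
Observable constraints: it crosses the z-axis at the gridline z = 0; it crosses the x-axis at the gridline x = 0; it meets the y-axis at y = 0 (among the integer gridlines).
The integer polynomial consistent with all of this is the stated p.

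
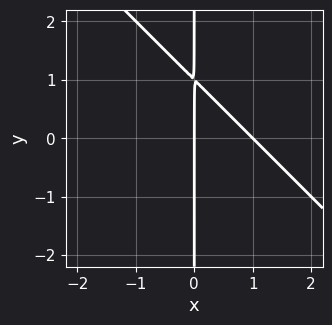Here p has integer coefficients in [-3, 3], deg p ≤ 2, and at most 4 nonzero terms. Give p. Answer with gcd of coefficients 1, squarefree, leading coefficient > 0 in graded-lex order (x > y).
(a) Degree: no degree-1 curve has this shape, so deg p = 2.
(b) Observable constraints: the x-axis gridline crossings are at x ∈ {0, 1}; the visible y-axis segment lies entirely on the curve.
(c) Putting this together gives p.

x^2 + x*y - x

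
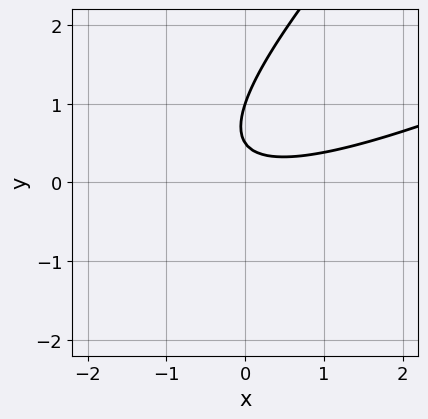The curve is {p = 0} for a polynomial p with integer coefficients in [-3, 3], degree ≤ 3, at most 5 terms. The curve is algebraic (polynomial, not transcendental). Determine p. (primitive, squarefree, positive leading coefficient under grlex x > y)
Degree: no degree-1 curve has this shape, so deg p = 2.
Observable constraints: it misses every integer gridline on the x-axis; it meets the y-axis at y = 1 (among the integer gridlines).
Solving for integer coefficients yields p as stated.

x^2 - 3*x*y + 2*y^2 - 3*y + 1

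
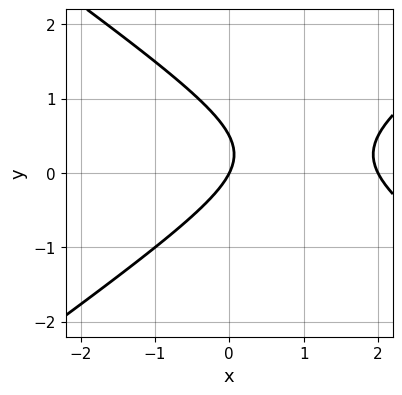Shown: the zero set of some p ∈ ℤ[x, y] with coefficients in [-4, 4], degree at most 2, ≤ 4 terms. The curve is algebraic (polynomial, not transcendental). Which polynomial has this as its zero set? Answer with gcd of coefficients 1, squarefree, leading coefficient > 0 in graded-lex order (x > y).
x^2 - 2*y^2 - 2*x + y

1. deg p = 2. No degree-1 curve has this shape.
2. From the axis intercepts and sections: it meets the y-axis at y = 0 (among the integer gridlines); among the integer gridlines, it crosses the x-axis at x ∈ {0, 2}.
3. Matching integer coefficients to the picture gives p.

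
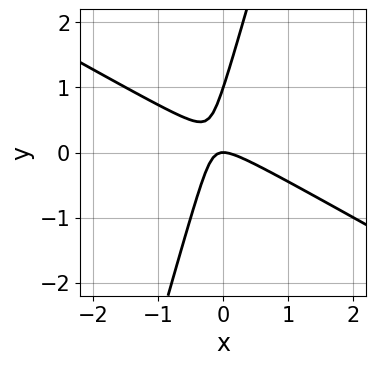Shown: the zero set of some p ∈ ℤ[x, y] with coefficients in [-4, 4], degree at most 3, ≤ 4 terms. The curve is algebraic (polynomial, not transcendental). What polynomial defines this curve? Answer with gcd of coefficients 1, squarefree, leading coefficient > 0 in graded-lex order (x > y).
2*x^2 + 3*x*y - y^2 + y

The degree is 2 — a generic line meets the curve in up to 2 points.
Against the integer gridlines: the y-axis gridline crossings are at y ∈ {0, 1}; it meets the x-axis at x = 0 (among the integer gridlines).
Matching integer coefficients to the picture gives p.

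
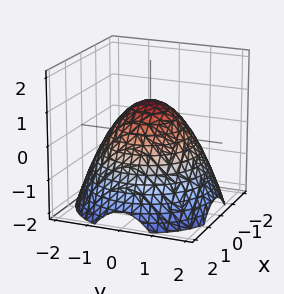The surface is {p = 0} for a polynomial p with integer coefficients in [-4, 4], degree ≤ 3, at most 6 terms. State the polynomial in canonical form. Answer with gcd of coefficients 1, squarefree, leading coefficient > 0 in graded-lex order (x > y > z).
(a) The degree is 2 — no degree-1 surface has this shape.
(b) By symmetry, every cross-section ⟂ z is a circle, so x, y appear only via x² + y².
(c) Checking where it meets the axes: a circular section at z = 0 has radius between 1 and 2; it crosses the z-axis at the gridline z = 1.
(d) Fitting integer coefficients to these (and the overall shape) gives p.

2*x^2 + 2*y^2 + 3*z - 3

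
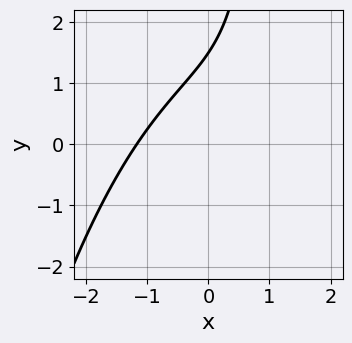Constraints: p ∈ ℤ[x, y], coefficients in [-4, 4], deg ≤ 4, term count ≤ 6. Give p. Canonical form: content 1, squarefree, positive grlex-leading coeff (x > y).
x^3 - x^2 + 2*x*y - 2*y + 3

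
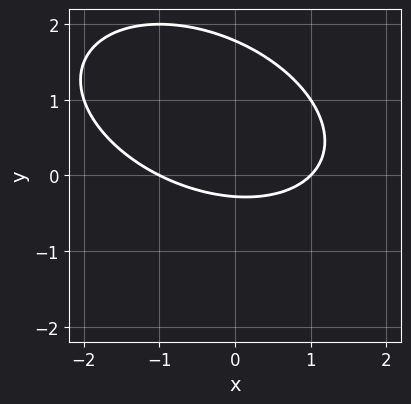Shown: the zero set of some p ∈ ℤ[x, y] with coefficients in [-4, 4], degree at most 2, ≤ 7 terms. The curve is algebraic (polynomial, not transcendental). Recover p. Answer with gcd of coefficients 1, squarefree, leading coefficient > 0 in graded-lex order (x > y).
x^2 + x*y + 2*y^2 - 3*y - 1

First, degree: no degree-1 curve has this shape, so deg p = 2.
Then, checking where it meets the axes: the x-axis gridline crossings are at x ∈ {-1, 1}.
Finally, together with the visible shape, these determine p as stated.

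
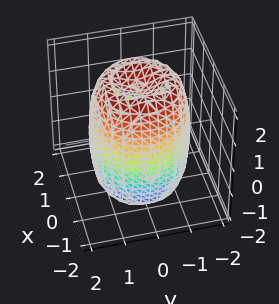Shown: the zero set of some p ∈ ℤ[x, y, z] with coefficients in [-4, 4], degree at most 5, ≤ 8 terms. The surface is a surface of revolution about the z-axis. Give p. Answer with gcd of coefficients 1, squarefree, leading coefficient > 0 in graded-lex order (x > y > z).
(a) Degree: no degree-3 surface has this shape, so deg p = 4.
(b) By symmetry, the z-axis is an axis of rotation, so x and y enter only as x² + y².
(c) Checking where it meets the axes: a circular section at z = -2 has radius between 0 and 1.
(d) These observations pin down the coefficients.

2*x^4 + 4*x^2*y^2 + 2*y^4 - 3*x^2 - 3*y^2 + z^2 - 3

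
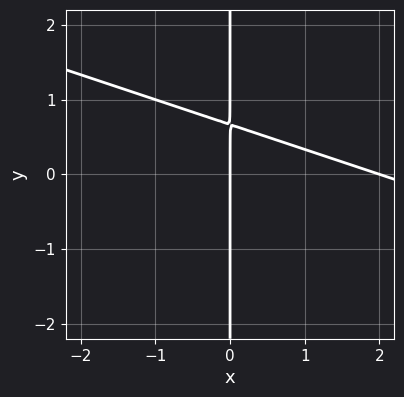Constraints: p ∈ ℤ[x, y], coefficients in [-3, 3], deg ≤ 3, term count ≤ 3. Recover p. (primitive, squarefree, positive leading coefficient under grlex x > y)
1. Degree: no degree-1 curve has this shape, so deg p = 2.
2. From the visible intercepts: every point of the y-axis in the box is on the curve; among the integer gridlines, it crosses the x-axis at x ∈ {0, 2}.
3. The integer polynomial consistent with all of this is the stated p.

x^2 + 3*x*y - 2*x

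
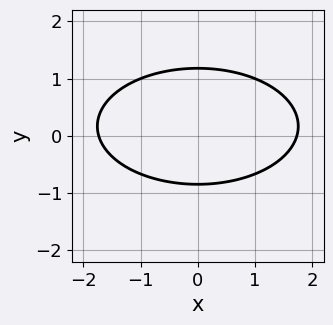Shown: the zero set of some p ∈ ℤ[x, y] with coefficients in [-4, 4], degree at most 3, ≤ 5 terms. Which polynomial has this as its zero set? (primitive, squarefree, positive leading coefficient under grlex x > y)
deg p = 2.
Symmetries: it's symmetric under x → −x, forcing even powers of x.
Fitting integer coefficients to these (and the overall shape) gives p.

x^2 + 3*y^2 - y - 3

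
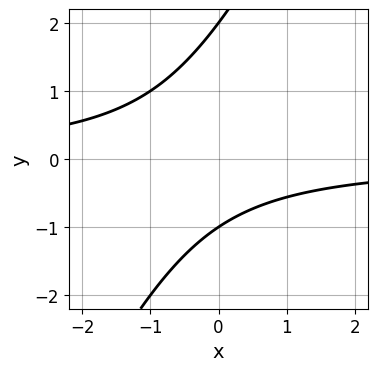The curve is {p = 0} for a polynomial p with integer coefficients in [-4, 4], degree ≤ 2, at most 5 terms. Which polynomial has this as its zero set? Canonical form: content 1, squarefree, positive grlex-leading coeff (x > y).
2*x*y - y^2 + y + 2

First, degree: the shape is more complex than any degree-1 curve, so deg p = 2.
Next, from the axis intercepts and sections: the y-axis gridline crossings are at y ∈ {-1, 2}; no x-intercept at any integer in the box.
Finally, together with the visible shape, these determine p as stated.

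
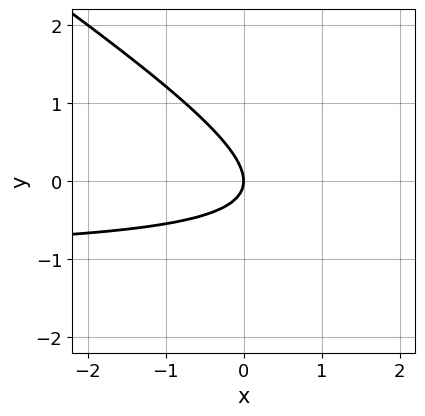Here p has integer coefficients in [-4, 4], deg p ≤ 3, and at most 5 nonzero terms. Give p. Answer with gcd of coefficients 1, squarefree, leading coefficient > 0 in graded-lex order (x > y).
2*x*y + 3*y^2 + 2*x

(a) deg p = 2. The shape is more complex than any degree-1 curve.
(b) Reading off the gridlines: one x-axis crossing is at x = 0; one y-axis crossing is at y = 0.
(c) The integer polynomial consistent with all of this is the stated p.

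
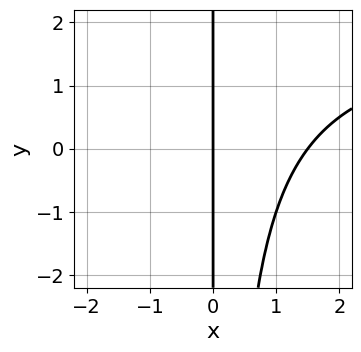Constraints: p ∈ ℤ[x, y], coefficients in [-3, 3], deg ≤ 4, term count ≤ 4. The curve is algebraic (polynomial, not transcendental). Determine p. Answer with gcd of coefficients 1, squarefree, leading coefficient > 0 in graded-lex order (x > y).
(a) The degree is 3 — the shape is more complex than any degree-2 curve.
(b) Reading off the gridlines: it crosses the x-axis at the gridline x = 0; the visible y-axis segment lies entirely on the curve.
(c) Solving for integer coefficients yields p as stated.

x^2*y - 2*x^2 + 3*x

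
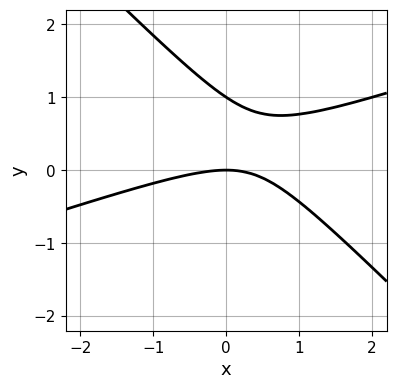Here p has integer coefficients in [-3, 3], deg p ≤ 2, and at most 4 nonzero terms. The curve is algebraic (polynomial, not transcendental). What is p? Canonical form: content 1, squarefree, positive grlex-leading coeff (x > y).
x^2 - 2*x*y - 3*y^2 + 3*y

First, deg p = 2.
Next, observable constraints: it crosses the x-axis at the gridline x = 0; among the integer gridlines, it crosses the y-axis at y ∈ {0, 1}.
Finally, matching integer coefficients to the picture gives p.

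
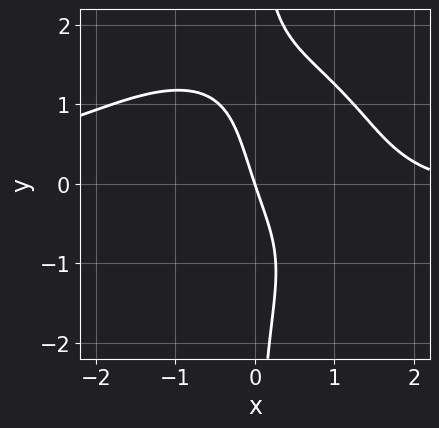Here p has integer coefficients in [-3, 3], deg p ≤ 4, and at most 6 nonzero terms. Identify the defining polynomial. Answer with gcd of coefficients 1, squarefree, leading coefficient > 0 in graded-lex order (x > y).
x^3*y + x*y^3 + x^2 - 3*x - y

First, deg p = 4. A generic line meets the curve in up to 4 points.
Then, against the integer gridlines: it meets the y-axis at y = 0 (among the integer gridlines); one x-axis crossing is at x = 0.
Finally, fitting integer coefficients to these (and the overall shape) gives p.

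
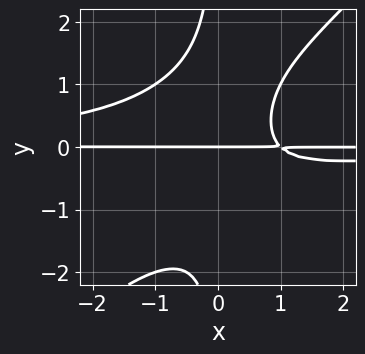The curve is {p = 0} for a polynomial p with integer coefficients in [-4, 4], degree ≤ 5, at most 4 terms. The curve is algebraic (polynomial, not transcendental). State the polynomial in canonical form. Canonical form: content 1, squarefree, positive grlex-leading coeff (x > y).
(a) deg p = 4. No degree-3 curve has this shape.
(b) From the visible intercepts: one y-axis crossing is at y = 0; the visible x-axis segment lies entirely on the curve.
(c) Solving for integer coefficients yields p as stated.

x^2*y^2 - x*y^3 + x*y - y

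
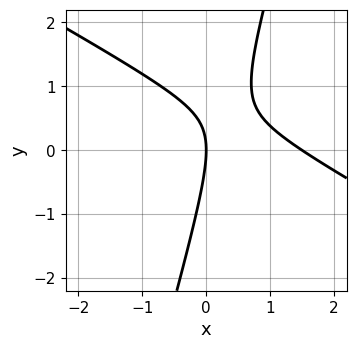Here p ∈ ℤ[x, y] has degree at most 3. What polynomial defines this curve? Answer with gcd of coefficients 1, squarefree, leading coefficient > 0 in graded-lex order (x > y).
2*x^2 + 3*x*y - y^2 - 3*x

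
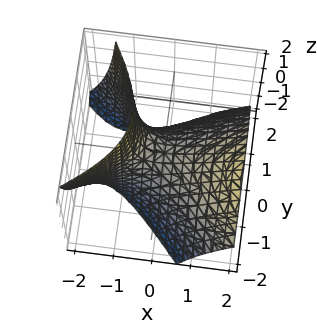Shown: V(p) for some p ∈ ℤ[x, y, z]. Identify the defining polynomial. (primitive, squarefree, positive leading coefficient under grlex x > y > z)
1. The degree is 2 — a generic line meets the surface in up to 2 points.
2. Observable constraints: one y-axis crossing is at y = 0; it crosses the x-axis at the gridline x = 0; it crosses the z-axis at the gridline z = 0.
3. Solving for integer coefficients yields p as stated.

2*x^2 - 2*x*y - 3*x*z - 3*y^2 - 3*z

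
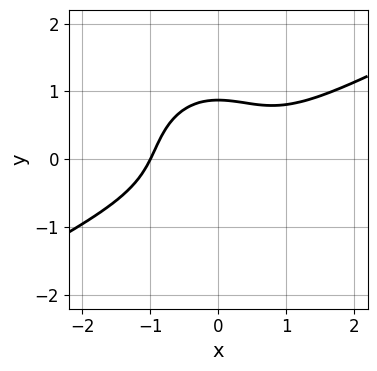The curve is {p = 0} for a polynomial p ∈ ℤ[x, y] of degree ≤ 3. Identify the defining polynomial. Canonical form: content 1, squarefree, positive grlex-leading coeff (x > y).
2*x^3 - 3*x^2*y - 3*y^3 + 2

1. Degree: the shape is more complex than any degree-2 curve, so deg p = 3.
2. Checking where it meets the axes: one x-axis crossing is at x = -1.
3. Together with the visible shape, these determine p as stated.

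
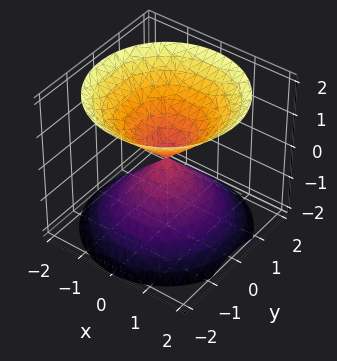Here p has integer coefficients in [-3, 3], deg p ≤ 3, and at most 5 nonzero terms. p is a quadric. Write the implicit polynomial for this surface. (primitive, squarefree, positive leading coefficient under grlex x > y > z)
x^2 + y^2 - z^2

1. The picture has 2 separate pieces. They look like related sheets of one shape, so recover p as a whole.
2. deg p = 2. Two nappes meeting at a single point; a quadric.
3. Symmetries: the z-axis is an axis of rotation, so x and y enter only as x² + y²; the z ↦ −z reflection is a symmetry, so z appears only in even powers.
4. From the visible intercepts: a circular section at z = -1 has radius exactly 1; it crosses the x-axis at the gridline x = 0; one z-axis crossing is at z = 0; it meets the y-axis at y = 0 (among the integer gridlines).
5. Together with the visible shape, these determine p as stated.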